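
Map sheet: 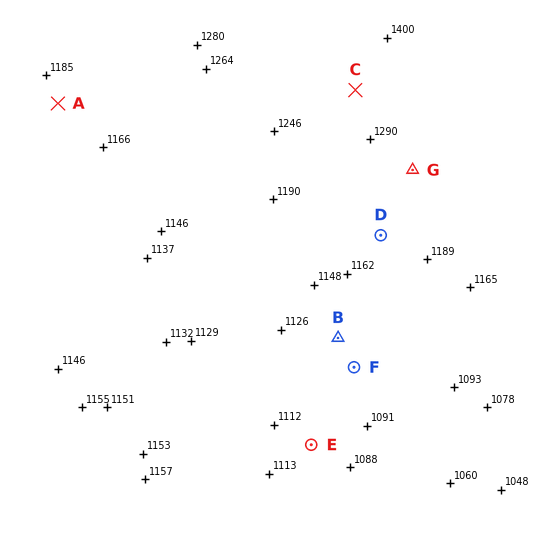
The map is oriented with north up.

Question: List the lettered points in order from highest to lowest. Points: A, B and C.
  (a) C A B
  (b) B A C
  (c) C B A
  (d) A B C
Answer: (a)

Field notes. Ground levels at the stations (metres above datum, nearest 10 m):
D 1200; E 1100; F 1110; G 1270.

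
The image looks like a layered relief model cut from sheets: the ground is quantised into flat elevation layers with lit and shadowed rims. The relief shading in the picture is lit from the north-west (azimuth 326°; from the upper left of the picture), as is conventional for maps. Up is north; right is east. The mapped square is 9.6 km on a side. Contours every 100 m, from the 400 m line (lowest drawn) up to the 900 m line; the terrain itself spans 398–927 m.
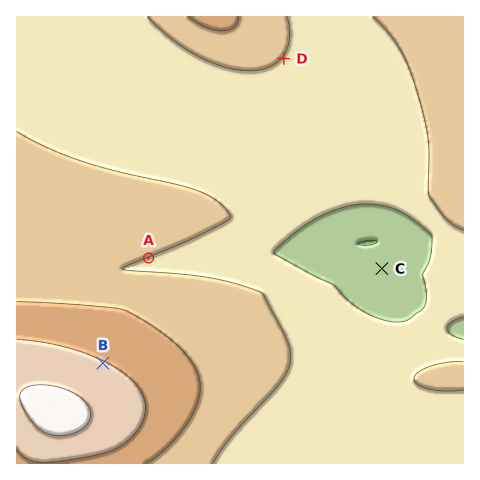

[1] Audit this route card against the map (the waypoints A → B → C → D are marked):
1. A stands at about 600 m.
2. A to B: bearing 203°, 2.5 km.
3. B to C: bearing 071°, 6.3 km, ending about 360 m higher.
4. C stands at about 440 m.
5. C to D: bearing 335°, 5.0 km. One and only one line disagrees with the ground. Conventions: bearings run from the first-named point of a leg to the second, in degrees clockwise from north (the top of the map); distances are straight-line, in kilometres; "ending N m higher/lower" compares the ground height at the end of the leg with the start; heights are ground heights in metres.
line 3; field sense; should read lower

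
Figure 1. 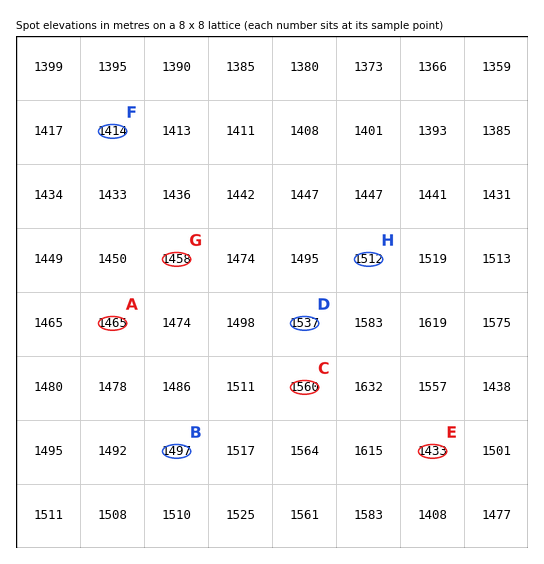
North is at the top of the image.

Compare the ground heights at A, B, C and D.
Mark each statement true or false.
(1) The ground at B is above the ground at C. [false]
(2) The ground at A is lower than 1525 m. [true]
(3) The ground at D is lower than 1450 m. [false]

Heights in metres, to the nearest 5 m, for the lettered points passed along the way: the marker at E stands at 1435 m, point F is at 1415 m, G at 1460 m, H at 1510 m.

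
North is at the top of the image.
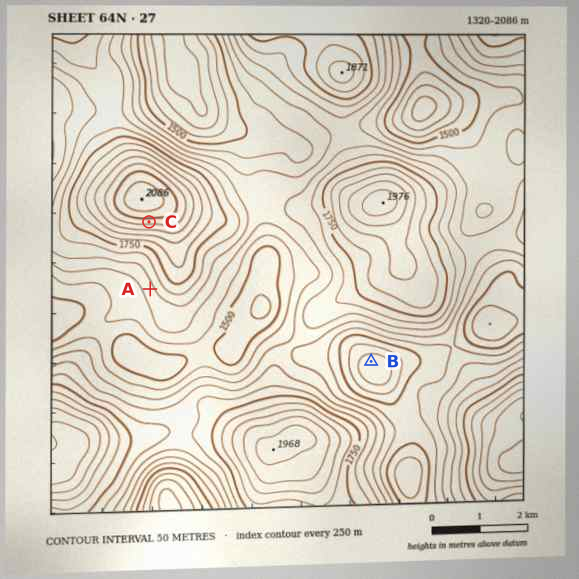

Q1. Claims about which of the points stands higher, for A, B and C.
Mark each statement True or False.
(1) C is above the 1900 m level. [True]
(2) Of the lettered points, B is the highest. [False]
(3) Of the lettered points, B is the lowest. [True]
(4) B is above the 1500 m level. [False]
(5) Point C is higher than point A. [True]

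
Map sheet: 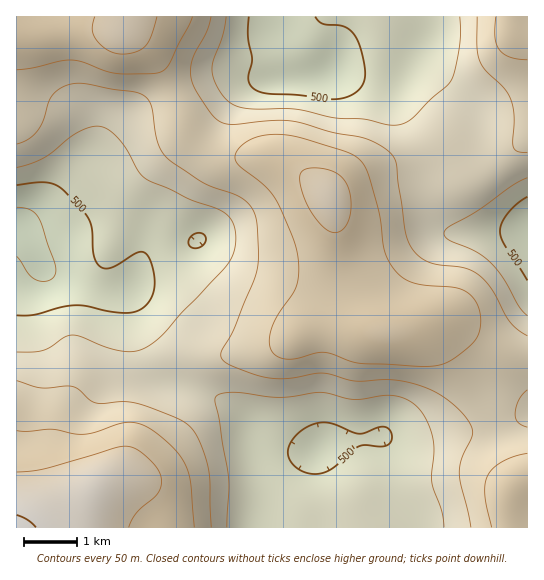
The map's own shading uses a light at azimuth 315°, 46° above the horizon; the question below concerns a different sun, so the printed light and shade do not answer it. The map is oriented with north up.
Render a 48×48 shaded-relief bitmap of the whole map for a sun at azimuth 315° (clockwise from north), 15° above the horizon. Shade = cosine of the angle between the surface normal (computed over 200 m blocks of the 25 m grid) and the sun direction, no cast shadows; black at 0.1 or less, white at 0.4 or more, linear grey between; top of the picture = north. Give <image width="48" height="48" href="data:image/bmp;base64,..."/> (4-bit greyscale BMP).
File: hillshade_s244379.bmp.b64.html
<image width="48" height="48" href="data:image/bmp;base64,Qk32BAAAAAAAAHYAAAAoAAAAMAAAADAAAAABAAQAAAAAAIAEAAATCwAAEwsAABAAAAAAAAAAAAAAABEREQAiIiIAMzMzAERERABVVVUAZmZmAHd3dwCIiIgAmZmZAKqqqgC7u7sAzMzMAN3d3QDu7u4A////AIiIiHZlZndlQyNGeJmYiZiIiIiZq7u5h5mIiHdmZndlQzNGeJmYmZiIiIiZq7u5d6mZmYdmZmZlQzNGeJmZmZmIiImZq7u5dqqqqZh2ZmZlQzNGeJmZqqmYiZmaq7y6h7u7uqmHd3ZlRDRWeImaq6qZmZqqu7zLqbu7u7uYiHdmVERWiIiJq7qpmqq7u7zMu7u7vMy6mIh3ZURWiId4mqqpmqu7y7zNzLu7vN3bqYiHZVRWeHdniZmZmaqru7u8zKqqq83dupmIdlRWd3ZmeIiIiaqqqqmqu5mqqr3dy6mZh1VWd3ZVZ3dmeJmZqZiImYmqmavdy6qph2VWZmZVVmVVZ4mZmIiHd5mqmJq8y6qqmHZVVVVEVVQzRXeIiHd3dpmqmYiaqqmZmHZVREMzRVQyNFZnd3d3ZqqqqYiJmYiIh2VVRDIiNEQiIzRWZmZ2ZqqrqZiIiIiHd2ZmVUMiNFQyIjRFVmZmZru7upmZmZiIiIh3d1QzNVVDM0RFVWZnZ7u7upmaqqqZmqmZmYZUVmZlVFVVVWZ3eLu7uqmqu7uqqru6qqh2Z4h3ZmZlVVZ3ibu7uqqqu8y6qru7u7qYiJmZiId2ZVZnibvMy6mqq8y7qqu7u7qpmZqqqZmHdmZmeLvMy6mZq8zLqqu7u7qpmZqqqqqph2ZlZ6q8y6mImru7uru7u7qZmZmZmqq6qYdlVpmru6iHiau7u7u7u7qZmIiImZq7uphmZYiaqqh3eJqqu8zMu7qZiIiIiJq7y6h2ZoiJqqh2Z5mavMzMu6qZh3d3d4mrzKmHdoiJmql2Z4mJq83Mu6qZh2Znd3iau6mHd5iZmqqHZ4iHirzMu6qZh2VmZmeJmZh3d5mZmaqXd3h2eJvMu6qZh1VVVVZnd3ZmZoiZmZmYd3d2ZnmruqqZh2VVVVVmZVREVXiJiImIdnd2VWeJqqqZh2VVVVVmVUMiNFZ4iIiIdmd2ZVZ4mZqZmGVVVVZnZUMhEjRniIiIh2ZmZlVniJmZmHZVVmd3d2UxESNGeIiIiHZndmZneImZmYZVVmeIiHdTISI1Z4iJmId3d3d3iJmaqZdmZneIiIh2QyIkVniImZh3iJmZmZmqqqmHd3iIiImYZTMjRXeImamIiJq7u6q7u7upmZmIiImZh1QzNGd4maqYeJvN3cy7zMy6qqqZiImqmWVURFZ4mqqod5ve/+3MzNzLu7upmImqqWZlVVZ4iauod4rO//7czNzLu8y6mYmqqmZmZVZmeJqYd3is3v7dzMy6q8zLqYmaqWZmZVVVVoiIdneJvM3MzMy6mrzLqYiZmVVVVVVDNFZmZmZ3iZqqq7upiavLqZiIiFRDRFVDM0RERFZmZ3d4iaupiJq7upmHd0QzNFVUMzMzI0Vmd3d2Z5qpd4mry7qHZlVERWZmVEMyEiRWd4h2ZomZd3irzMuod3dmZ3iHZlQyERNGeIiHZniYd3eavd25d4iIiJmYd2VDIRJFZ4iYdniYd3eJvN3KiJmZmZmZh2VDIRE1Z4iYh3iId3d5rN3KiA=="/>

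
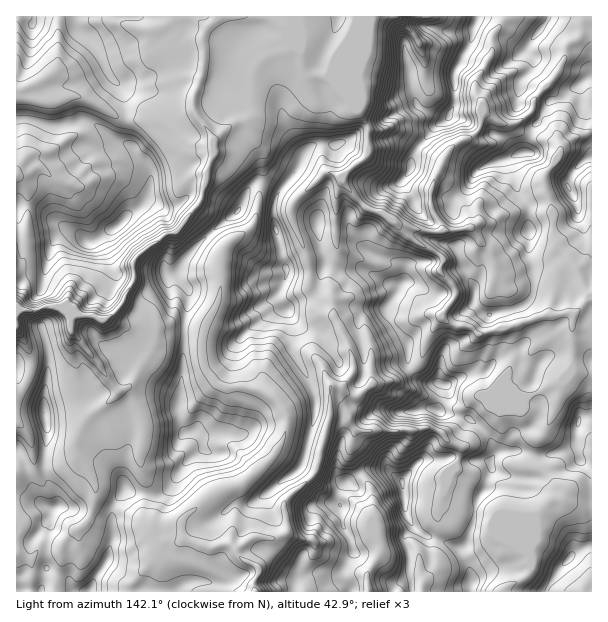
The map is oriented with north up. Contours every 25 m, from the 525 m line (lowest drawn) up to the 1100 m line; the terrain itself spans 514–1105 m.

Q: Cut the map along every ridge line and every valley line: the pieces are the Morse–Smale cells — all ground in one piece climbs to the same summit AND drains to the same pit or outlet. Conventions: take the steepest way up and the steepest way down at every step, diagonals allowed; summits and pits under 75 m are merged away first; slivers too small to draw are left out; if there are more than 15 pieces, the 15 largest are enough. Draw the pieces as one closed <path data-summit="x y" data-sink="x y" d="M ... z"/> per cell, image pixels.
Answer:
<path data-summit="540 30" data-sink="17 309" d="M591 16l-372 0-14 14-3 8 2 30-11 30 1 13 17 24 3 12 0 8-8 16-4 27-26 34-14 4-28 24 0 19-14 29-11 9 8 7 27 10 6 0 5-3 29-1 4-24 0-16-10-14 0-6 14-19 48-42 7-18 8-9 7 0 2-9-5-18-12-29-7-4 4-5 0-4 9-17 3-30 11-11 23-9 2-4-4-6 13 15 0 12 5 11 5 4 19-2 19 20 19 32-1 28-25 20-16-4-34 34 0 13 14 32 4 16 0 20 8 8 13 2-1-22 7-15-1-57 2-14 6-7 22 26 18 6 9 6 17 18 32 19 2 4-5 9 17 20 0 7-14 18 5 7 11 4 10 0 9 8 6 0 17-6 18-3 28-11 27 0 19-18z"/><path data-summit="402 482" data-sink="17 309" d="M443 318l-10 11-7 15-6 19-21 16-27 5-16 13-20-11-4 0-2 6 8 2 6 8 10 3-8 5 3 10 6 9-5 18 0 12 22 32 0 30 8 27 0 4-6 9 10 6 4 12 5 4 6 0 11-5 9 0 3 4 0 10 81 0 3-4 16-8 8-8 2-12-3-12 3-6 2-24 17-18 9 0 4-3 1-6-7-4-16-17-10-5 3-21 3-6-6-4-9-18 0-17-5-3-34-1-3-29 7-19-6-11-14-10-15-1z"/><path data-summit="116 227" data-sink="17 309" d="M77 96l-23 6-38-6 0 213 17 3 11-5 19 0 6 5 14 4 10 0 9 4 9-4 11-13 12-24 0-19 28-24 14-4 23-28 7-24 0-9 8-16 0-8-2-2-20 0-9-5-12-12-15-8-37-2-24-15z"/><path data-summit="90 591" data-sink="17 309" d="M71 328l-46 13 7 18 0 6-7 21-9 9 1 197 72 0 5-13 15-24 3-13 0-33 3-6 10-15 9 5 12-1 0-10-6-17 4-42-10-24-8-11-6 3-4-1-16-25-28-33z"/><path data-summit="540 30" data-sink="255 591" d="M329 394l-17 2-25 12-3 2 4 9-2 13-10 21-34 31-17 4-15 8-21 16-8 10 0 11 3 6-4 2-16 1-2 3 0 7-32 33-2 6 166 1 1-7 5-8 20-5 21 0 13-20-4-13-7-12-1-18-4-5 0-10 8-12-5-2-4-6 0-16 7-23-2-10 0-11 2-6-5-5-9 1z"/><path data-summit="569 558" data-sink="17 309" d="M591 296l-18 18-27 0-28 11-18 3-19 7 7 12-7 19 3 29 34 1 5 3 0 17 9 18 6 4-3 6-3 21 10 5 16 17 7 4-1 6-4 3-9 0-17 18-2 24-3 6 3 12-2 12-8 8-16 8-2 4 88-1z"/><path data-summit="285 267" data-sink="17 309" d="M293 42l-3 4-27 12-7 8-3 30-9 17 0 4-4 5 7 4 12 29 5 18-2 9 16 9-4 13 0 21 12 42 0 9-8 15 0 6 11 15 5 12-2 24 23 46 14-2 2-2 0-4-7-15 1-6 11-9 14-5-16-33-2-18-3-4-11-1-8-8 0-20-4-16-14-32 0-13 34-34 16 4 25-20 1-28-19-32-19-20-19 2-5-4-5-11 0-12z"/><path data-summit="32 24" data-sink="17 309" d="M197 16l-20 0-10 9-12 5-24-4-3-10-111 0-1 79 28 7 10 0 18-6 11 1 36 21 37 2 9 4 18 16 9 5 20 0 0-7-14-21-5-10 0-9 11-30-2-30 4-9z"/><path data-summit="569 558" data-sink="17 309" d="M344 182l-6 7-2 14 1 57-7 15 0 13 4 30 14 26 6 18 0 9-12 18 14 8 16-13 27-5 21-16 6-19 7-15 23-32 0-7-17-20 5-9-4-7-30-16-17-18-9-6-18-6z"/><path data-summit="285 267" data-sink="255 591" d="M263 182l-4 10-5 30-8 10-18 10-6 10-2 44-16 34-2 29 4 13 12 13 7 3 20-2 19 5 6 3 14 16 7-6 17-7 22-4-15 1-2-2-3-11-18-33 2-24-5-12-11-15 0-6 8-15 0-9-12-42 0-21 4-13-3-4z"/><path data-summit="194 431" data-sink="255 591" d="M195 331l-11 1-2 43-4 38 6 18 4 2 7-3 7 7 2 12-18 13-12 21-9 9-7 2-12 0-2 22 17 28 22-4-2-18 8-10 21-16 15-8 17-4 16-14 18-17 8-16 4-14-4-12-14-17-16-6-29 0-7-3-14-19 0-31z"/><path data-summit="194 431" data-sink="17 309" d="M72 312l-2 0 2 20 28 33 16 25 4 1 6-3 6 5 8 20 4 10-4 42 6 17 0 10 3 2 9 0 7-2 9-9 12-21 18-13-2-12-7-7-9 3-5-8-3-12 4-38 2-43-29-1-5 3-6 0-27-10-7-6-8 2-9-4-10 0z"/><path data-summit="540 30" data-sink="17 309" d="M345 409l-3 5 2 21-7 23 0 16 4 6 5 2-6 7-2 15 4 5 1 18 7 12 4 13-13 20-21 0-20 5-5 8 1 7 72 0-1-19 13-21-8-31 0-30-22-32 0-12 5-18-6-9z"/><path data-summit="540 30" data-sink="255 591" d="M261 182l-6 0-8 9-7 18-36 29-22 23-4 9 0 6 10 14-3 41 19 2 1-7 15-30 2-44 6-10 18-10 8-10z"/><path data-summit="90 591" data-sink="255 591" d="M126 488l-14 21 0 33-3 13-15 24-4 13 38 0 2-7 32-33 0-7-8-9-2-6-8-14 2-22-12-1z"/>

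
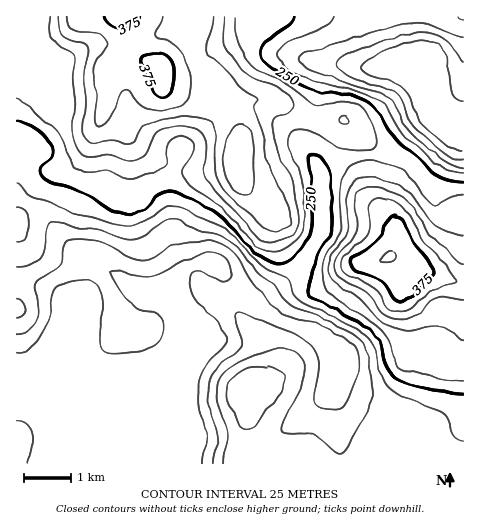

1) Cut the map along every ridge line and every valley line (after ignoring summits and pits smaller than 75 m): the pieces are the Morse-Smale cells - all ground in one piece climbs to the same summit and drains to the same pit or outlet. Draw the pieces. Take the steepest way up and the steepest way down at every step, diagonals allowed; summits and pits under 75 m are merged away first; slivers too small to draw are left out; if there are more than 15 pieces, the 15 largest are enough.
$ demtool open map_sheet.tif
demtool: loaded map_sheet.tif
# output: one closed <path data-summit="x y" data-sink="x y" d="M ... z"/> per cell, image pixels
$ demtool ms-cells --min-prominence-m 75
<path data-summit="388 257" data-sink="17 393" d="M369 155l-21 2-19 7-9 7 0 63-20 37-41 32-4 0-14-11-19-19-20-10-8 0-7 4-17 19-1 9-24-1-76-48-35-40-17-10-1 267 447 1 1-180-37-12-21 0-17-16 6-11 0-18-3-7-21-24z"/><path data-summit="159 69" data-sink="17 393" d="M130 58l-8 1-12 8-3 10-2 31-3 5-5 2-37-6-7-3-13-14-14-6-10-1 0 110 18 11 35 40 76 48 24 1 1-9 17-19 7-4 8 0 20 10 19 19 14 11 7-1 38-31 20-37 0-63 9-7 19-7 21-2 1-8-4-8-10-11-12-8-25 0-17-6-26-15-20-1-8 3-6 5-2 9-1 26 0-10-5-13-13-27-5-6-8-4-41-1-5-3-2-8-5-4z"/><path data-summit="159 69" data-sink="463 125" d="M255 16l-238 0-1 68 24 8 13 14 7 3 37 6 5-2 3-5 2-31 3-10 12-8 16 0 17 6 5 4 2 8 5 3 41 1 8 4 5 6 13 27 5 13 0 10 1-26 2-9 6-5 8-3 15 0 31 16 17 6 28 1 17 15 6 11 0 8 11 0 8-5 16-16 29-23-14-27-9-8-12-8-4-2-37 1-25-5-26-2-20-6-11-6-13-13-7-10z"/><path data-summit="388 257" data-sink="463 125" d="M463 16l-208 1 1 8 7 10 13 13 11 6 20 6 26 2 25 5 37-1 16 10 9 8 15 28-4 1-18 14-28 25-15 3 0 37 3 9 19 19 3 7 0 18-6 11 17 16 21 0 34 11 3 0z"/>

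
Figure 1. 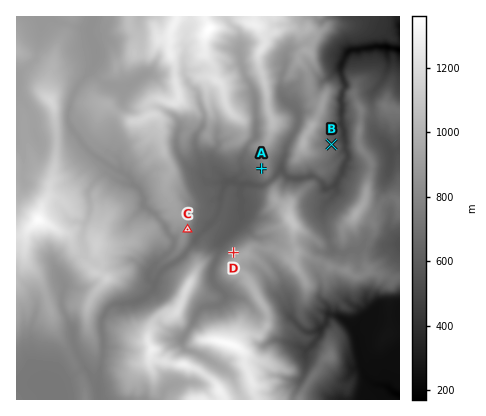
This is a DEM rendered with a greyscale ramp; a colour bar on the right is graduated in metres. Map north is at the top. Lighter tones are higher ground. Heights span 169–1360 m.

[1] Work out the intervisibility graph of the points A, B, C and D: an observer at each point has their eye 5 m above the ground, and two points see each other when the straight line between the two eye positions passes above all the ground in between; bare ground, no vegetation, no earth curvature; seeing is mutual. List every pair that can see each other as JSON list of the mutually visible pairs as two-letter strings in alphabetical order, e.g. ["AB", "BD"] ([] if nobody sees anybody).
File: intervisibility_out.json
["AC", "AD", "CD"]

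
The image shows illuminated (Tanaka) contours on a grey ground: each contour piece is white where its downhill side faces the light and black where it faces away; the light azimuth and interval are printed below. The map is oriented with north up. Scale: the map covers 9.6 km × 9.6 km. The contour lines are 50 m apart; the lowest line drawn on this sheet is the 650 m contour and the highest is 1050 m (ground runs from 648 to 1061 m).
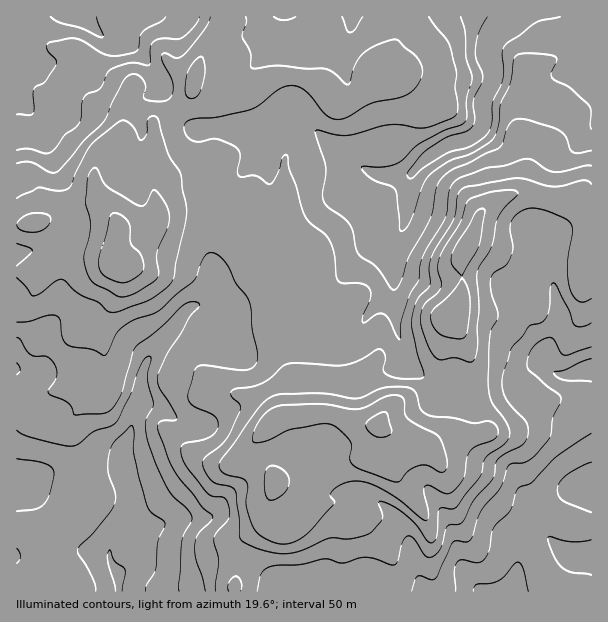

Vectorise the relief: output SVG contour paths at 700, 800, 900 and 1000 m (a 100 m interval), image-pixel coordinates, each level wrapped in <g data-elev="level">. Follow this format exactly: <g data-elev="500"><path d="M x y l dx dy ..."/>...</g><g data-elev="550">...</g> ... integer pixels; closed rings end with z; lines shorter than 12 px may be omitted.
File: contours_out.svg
<g data-elev="700"><path d="M96 591l-3-11-15-26 0-5 17-18 19-25 1-12-7-24 1-17 5-11 17-16 1 0 2 5 0 24 13 49 4 8 13 9 1 3-7 18-3 28-9 15 0 6"/><path d="M473 591l1-4 3-3 15-1 9-4 12-14 5-3 3 2 2 5 5 22"/><path d="M591 575l-19-3-9-4-9-11-6-18 0-2 3 0 12 3 10 2 18-2"/><path d="M17 548l4 9-4 6"/><path d="M591 512l-28-11-5-6-1-6 3-7 6-6 14-9 11-5"/><path d="M17 459l29 5 6 4 2 6-4 20-6 10-9 5-18 2"/><path d="M97 17l6 18-1 2-21-9-22-6-8-5"/><path d="M560 17l-24 6-28 19-4 5-2 7 2 15-1 9-10 23-1 22-6 12-16 12-26 8-21 13-10 10-3 1-3-3 1-5 16-19 23-15 20-6 6-6 2-6-2-18 9-18 1-6-7-20 0-12 3-13 8-15"/></g><g data-elev="800"><path d="M412 591l5-15 3 0 12 4 4-2 17-36 3-1 11 1 4-3 9-27 20-24 9-23 4-2 11 0 6-3 7-7 13-16 3-18 7-17 1-4-3-5-12-8-18-16-1-9 5-12 8-7 9-4 5 2 7 14 3 2 27-8"/><path d="M17 337l3 2 10 15 5 2 12 1 8 8 2 10-2 6-7 9 2 5 18 8 7 12 29-2 9-5 7-12 13-43 3-6 25-20 23-22 8-3 7 1 0 3-9 11-9 16-13 19-10 22-1 6 2 7 13 21 5 11-3 2-13 0-2 2-1 5 11 31 6 14 26 33 12 10-2 5-13 13-3 11 1 13 7 20 2 13"/><path d="M591 151l-12 2-6-1-3-3-4-12-8-7-31-10-8-1-6 1-6 8-4 15-3 4-48 23-12 10-4 9-3 21-3 9-21 38-10 28-4 5-3-1-15-21-19-14-2-6-4-18-4-7-20-16-4-5-2-8 4-18 0-9-11-35 3-2 17 5 10 1 44-11 12 0 15 3 9 0 25-9 5-3 3-8-3-21 1-15-5-24-5-9-17-22"/><path d="M200 17l-6 10-12 11-5 1-16 0-8 3-3 6 0 14-1 3-20-2-13 4-7 4-8 17-5 3-9 3-3 4-2 7-1 14-3 6-13 10-13 17-7 1-16-4-12 1"/><path d="M296 17l-12 3-10-3"/><path d="M363 17l-9 13-4 2-3-2-5-13"/></g><g data-elev="900"><path d="M240 591l1-9-2-4-3-2-3 1-4 5-1 5 1 4"/><path d="M17 278l16 18 8-3 15-12 7-1 14 13 21 9 9 9 3 1 9-1 25-9 20-12 9-11 14-67-6-38-13-20-10-35-5-3-5 3-1 15-6 6-2-2-6-12-5-4-5-2-6 3-21 17-9 10-11 23-5 12-3 4-11 2-19-3-21 10"/><path d="M17 243l13 5 2 3-15 15"/><path d="M591 184l-3-3-4-1-21 6-11 1-27-8-9-1-49 9-7 4-3 6-3 22-19 30-4 11-2 9 1 16-12 14-6 16 0 15 5 24 7 20-2 4-23 1-13-5-3-5 2-10 0-5-4-4-3-1-19 12-15 4-47-2-10 1-24 19-11 4-15 1-5 2-1 3 0 3 9 9-1 8-12 25-8 9-13 10-3 7 3 9 6 8 6 3 13 3 4 4 4 28 0 17 2 4 20 10 14 3 10 1 17-4 27-12 19 1 15-3 9-5 10-12 0-6-4-10 2-2 9 3 13 8 14 12 12 17 3 2 3-1 3-8 3-25 3-1 10 1 5-3 22-30 6-18 18-14 5-7-1-11-15-22-4-14 1-54 1-6 6-10 1-5-6-21-2-12 2-7 14-10 5-8 2-9-3-23 3-7 6-6 9-4 11 1 21 7 10 6 2 9-5 33 3 24 3 8 6 6 5 0 7-3"/><path d="M188 98l4 1 5-2 5-10 3-18-1-9-3-3-7 5-7 12-2 16 1 5z"/></g><g data-elev="1000"><path d="M269 500l6 0 7-5 5-6 2-6 0-6-3-4-5-5-6-2-6 1-4 7 0 18z"/><path d="M394 482l5 0 9-11 11-5 9 0 13 6 5-2 1-5-1-11-6-16-5-4-27-15-3-6-1-14-5-3-12 0-21 11-9 2-36-5-42 2-7 2-8 6-10 17-1 10 5 2 11-3 22-11 30-5 11 1 7 4 11 12 2 6-2 12 3 6 8 5z"/><path d="M450 338l12 1 3-2 2-5 3-21 0-14-3-12-5-7-12 16-17 15-2 6 1 8 5 8 6 5z"/><path d="M119 282l7 0 9-4 7-6 2-6-4-12-9-11-1-15-2-6-6-7-8-2-4 4-4 17-7 21 0 9 1 6 3 5z"/><path d="M461 275l1 0 17-29 6-33-2-4-3 0-4 3-24 42 0 10z"/></g>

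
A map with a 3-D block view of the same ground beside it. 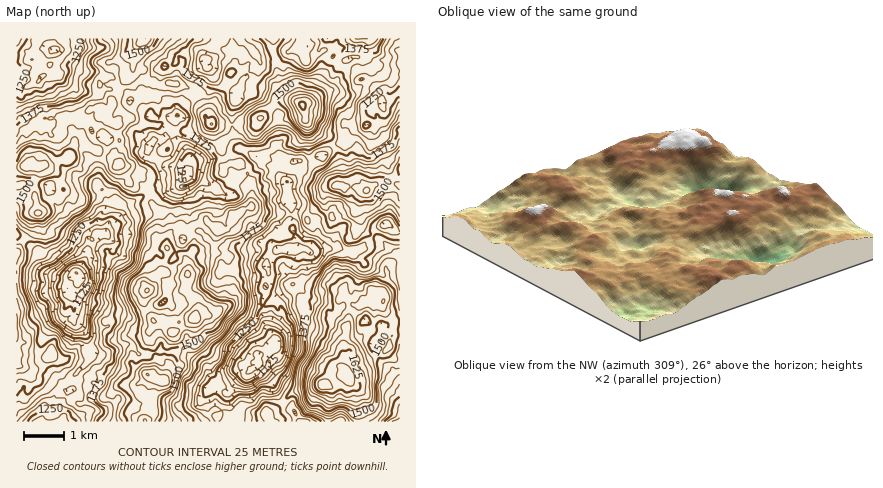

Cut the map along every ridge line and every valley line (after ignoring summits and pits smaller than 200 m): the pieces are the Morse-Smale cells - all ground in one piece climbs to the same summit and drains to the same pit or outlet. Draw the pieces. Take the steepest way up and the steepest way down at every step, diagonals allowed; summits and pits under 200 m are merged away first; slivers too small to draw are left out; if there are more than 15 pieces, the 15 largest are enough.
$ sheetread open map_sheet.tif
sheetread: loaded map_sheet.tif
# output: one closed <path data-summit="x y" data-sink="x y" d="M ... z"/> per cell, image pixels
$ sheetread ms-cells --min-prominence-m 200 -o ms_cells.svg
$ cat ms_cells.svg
<path data-summit="350 378" data-sink="258 364" d="M400 92l-10 8-17 4-2 8 3 4 0 6-6 3-8-3-14 2-4 6 3 10-11 6-10 10-6 0-12 6-16-1-10-5-6 1-8-3-8 2 6 8 6 2 17 16-2 18 6 6-2 18 3 4-8-2-6 2-4 6-2 10 5 6-11 12 2 14-5 30 3 20 9 16-9 11-6 1-2 10-6 5-8-2-18 10-13 3-2 10-3 0-3 6 0 6 4 10 8 4 1 6 110 0 3-34-5-4 6-7 13-3-2-6 0-22 4-14-2-6 4-4 0-6-1-4-7-6-2-6 3-5 12 10 6 0 14-11 8 0 5-14-1-12 14-14 0-62-18-10 18-8z"/><path data-summit="302 106" data-sink="76 274" d="M134 69l-14 17-1 6-7 10-1 6-3 3-8-3 6 14 12 4 1 16-6 12 1 6-26-14-12-1-3 3-7 12-26 6-2 0-6-6-10 7-6 1 0 254 24 0 7-18 13-13 10 0 2-3 2-12 15-16 2-10-4-4-1-10-4-8-8-6 12 6 16 0 7-4 0-4-5-7-10-6-16-3-10-14 3-10 17-26 0-14 11-6-1-9 2 8 6-1 7-16 1-10 4-5 4 3 6 0 14-7 6-8 8-2 18 1 12-10 1-4-3-4-18-5-17-11 0-8 3-4 2-2 16-2 10 5 9 13-1 14 8-9 27-3-1-16-16-24 1-10-5-14-4-4-26-7-10 3-14-3-7-9z"/><path data-summit="196 318" data-sink="76 274" d="M222 158l-28 4-6 8-5 12-9 6-18-1-8 2-6 8-14 7-6 0-4-3-4 5-1 10-8 16 4 6-2 4 0 10-21 6-15 22-3 10 6 10 6 5 16 3 8 5 5 7 0 4-7 4-16 0-11-4 9 8 3 14 4 4-2 10-16 18-1 10 7 6 6 14 0 4-11 10 70 0 9-8 1-4-3-4 2-4-8-8 6-12-1-6 8 4 7-2 11-26-3-20 23-14 2-16-13-12 3-10 0-22 6-8 8-1 8-5 8-14 8-1 8-14 17-9 1-14-6-22-6-7-8 0-8 4z"/><path data-summit="302 106" data-sink="258 364" d="M400 38l-160 0 0 8-4 6-24 7-4-1 4-2 4-18-70 0-13 12 3 8-3 10 5 3 10 12 12 3 12-3 26 7 4 4 5 14-1 10 16 24-1 8 3 8 16-10 16 9 10-3 8 3 6-1 10 5 16 1 12-6 6 0 10-10 8-4 3-4-3-8 4-6 14-2 8 3 6-3 0-6-3-4 2-8 17-4 10-8z"/><path data-summit="196 318" data-sink="258 364" d="M240 148l-16 10-1 6 1 3 8-4 8 0 6 7 6 22-1 14-17 9-8 14-8 1-8 14-8 5-8 1-6 8 0 22-3 10 13 12-2 16-23 14 3 20-11 26-3 2-11-2-6 16 8 8-2 4 3 6-8 10 70 0 1-6-8-4-4-10 0-6 3-6 3 0 2-10 13-3 18-10 8 2 6-5 2-10 6-1 9-11-9-16-3-20 5-30-1-10-15 7-12 1-11-4 9-6 26 2 3-6 10-10-5-6 2-10 4-6 12-2 1-20-6-6 2-18-17-16-6-2-6-7z"/><path data-summit="302 106" data-sink="56 50" d="M144 38l-78 0 1 6-5 5-6 1 2 8-2 14-12 3-6 7-22 8 0 77 6 0 10-7 6 6 6-2 8 1 6-4 8-1 7-12 3-3 12 1 18 10 7 2 6-16-1-16-12-4-6-14 6 3 5-3 1-6 5-6 3-10 13-16 3-10-3-10z"/><path data-summit="350 378" data-sink="76 274" d="M400 254l-14 14 1 12-5 14-8 0-14 11-6 0-12-10-3 5 2 6 7 6 1 4 0 6-4 4 2 6-4 14 0 22 2 6-13 3-6 7 5 4-3 34 72 0z"/><path data-summit="350 378" data-sink="56 50" d="M66 38l-50 0 0 52 22-8 6-7 12-3 2-10-2-12 6-1 5-5 1-2z"/><path data-summit="350 378" data-sink="76 274" d="M74 389l-4 2-8-1-7 6-8 8-5 18 32 0 11-10-6-18z"/><path data-summit="350 378" data-sink="76 274" d="M170 138l-16 2-5 6-1 6 4 5 14 8 18 5 2 3 3-17-9-13z"/><path data-summit="302 106" data-sink="76 274" d="M288 99l-6 0-6 3-14 16 18 3 20-7 3-4 0-4z"/><path data-summit="350 378" data-sink="76 274" d="M342 186l-12 1-6 5 0 10 8 14 4-6 10-4 4-4 0-6z"/><path data-summit="350 378" data-sink="258 364" d="M240 38l-22 0-6 18-4 2 18-2 10-4 4-6z"/><path data-summit="350 378" data-sink="76 274" d="M106 233l-10 1-8 6-2 18 21-6 0-10 2-4z"/><path data-summit="302 106" data-sink="258 364" d="M256 264l-18 0-9 6 11 4 12-1 12-7z"/>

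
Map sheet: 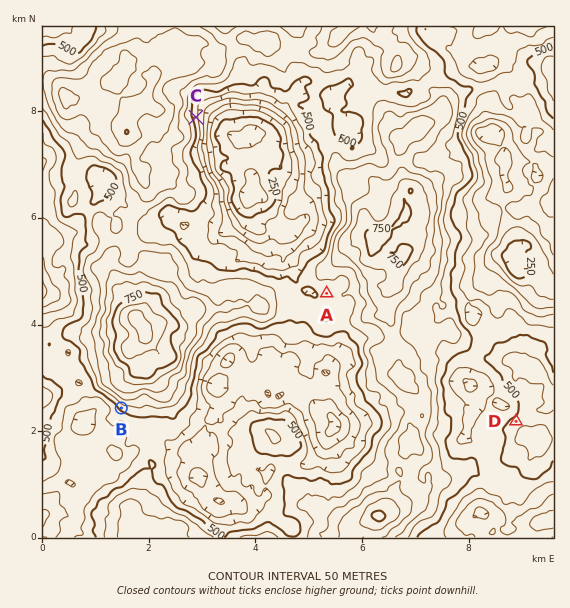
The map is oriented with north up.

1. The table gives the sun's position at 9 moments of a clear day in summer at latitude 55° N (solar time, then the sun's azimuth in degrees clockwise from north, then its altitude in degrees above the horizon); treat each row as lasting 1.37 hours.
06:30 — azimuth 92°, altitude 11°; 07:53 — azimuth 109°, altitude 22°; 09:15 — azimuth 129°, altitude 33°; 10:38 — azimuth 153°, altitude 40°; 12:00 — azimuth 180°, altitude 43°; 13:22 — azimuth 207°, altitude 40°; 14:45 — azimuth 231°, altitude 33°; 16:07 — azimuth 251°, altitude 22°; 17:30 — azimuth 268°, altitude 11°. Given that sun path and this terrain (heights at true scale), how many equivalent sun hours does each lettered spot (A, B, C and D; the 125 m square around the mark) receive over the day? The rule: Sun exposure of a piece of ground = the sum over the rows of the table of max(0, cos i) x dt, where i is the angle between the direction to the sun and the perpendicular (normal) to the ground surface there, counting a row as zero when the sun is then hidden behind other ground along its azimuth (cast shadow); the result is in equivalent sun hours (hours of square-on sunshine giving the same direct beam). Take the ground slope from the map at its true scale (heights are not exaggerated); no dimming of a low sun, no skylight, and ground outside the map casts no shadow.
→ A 5.6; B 7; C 5.2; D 4.5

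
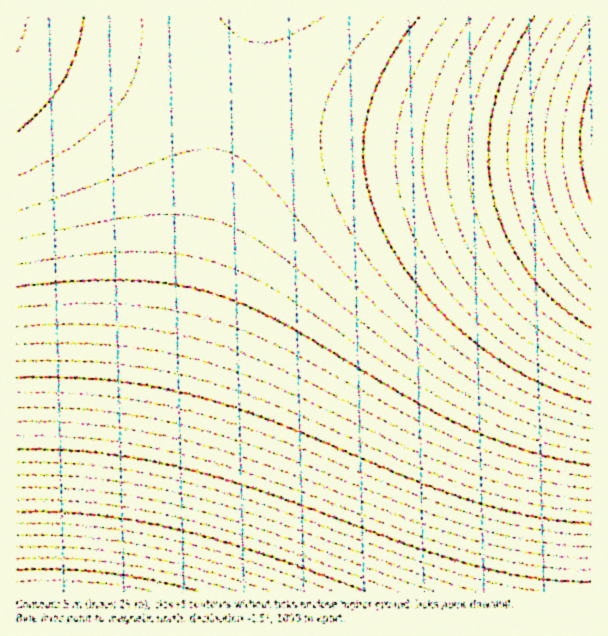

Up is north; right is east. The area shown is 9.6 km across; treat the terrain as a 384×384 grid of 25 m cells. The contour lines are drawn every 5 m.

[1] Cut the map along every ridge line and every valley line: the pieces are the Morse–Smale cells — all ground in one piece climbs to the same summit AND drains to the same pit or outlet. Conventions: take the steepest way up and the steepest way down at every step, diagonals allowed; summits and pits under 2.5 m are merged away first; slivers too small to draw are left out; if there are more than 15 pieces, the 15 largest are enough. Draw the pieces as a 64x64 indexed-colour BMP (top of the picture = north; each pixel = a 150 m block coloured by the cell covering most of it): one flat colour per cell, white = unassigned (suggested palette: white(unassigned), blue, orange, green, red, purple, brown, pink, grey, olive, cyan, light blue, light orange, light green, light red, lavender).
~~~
<image width="64" height="64" href="data:image/bmp;base64,Qk12CAAAAAAAAHYAAAAoAAAAQAAAAEAAAAABAAQAAAAAAAAIAAATCwAAEwsAABAAAAAAAAAA////ALR3HwAOf/8ALKAsACgn1gC9Z5QAS1aMAMJ34wB/f38AIr28AM++FwDox64AeLv/AIrfmACWmP8A1bDFACIiIiIiIiERERERERERERERERERERERERERERERERERIiIiIiIiIREREREREREREREREREREREREREREREREREiIiIiIiIhERERERERERERERERERERERERERERERERESIiIiIiIiERERERERERERERERERERERERERERERERERIiIiIiIiIREREREREREREREREREREREREREREREREREiIiIiIiIiERERERERERERERERERERERERERERERERESIiIiIiIiIRERERERERERERERERERERERERERERERERIiIiIiIiIhEREREREREREREREREREREREREREREREREiIiIiIiIiERERERERERERERERERERERERERERERERESIiIiIiIiIRERERERERERERERERERERERERERERERERIiIiIiIiIiEREREREREREREREREREREREREREREREREiIiIiIiIiIRERERERERERERERERERERERERERERERESIiIiIiIiIhERERERERERERERERERERERERERERERERIiIiIiIiIiEREREREREREREREREREREREREREREREREiIiIiIiIiIRERERERERERERERERERERERERERERERESIiIiIiIiIiERERERERERERERERERERERERERERERERIiIiIiIiIiIREREREREREREREREREREREREREREREREiIiIiIiIiIhERERERERERERERERERERERERERERERESIiIiIiIiIiERERERERERERERERERERERERERERERERIiIiIiIiIiIREREREREREREREREREREREREREREREREiIiIiIiIiIiERERERERERERERERERERERERERERERESIiIiIiIiIiIRERERERERERERERERERERERERERERERIiIiIiIiIiIhEREREREREREREREREREREREREREREREiIiIiIiIiIiERERERERERERERERERERERERERERERESIiIiIiIiIiIRERERERERERERERERERERERERERERERIiIiIiIiIiIiEREREREREREREREREREREREREREREREiIiIiIiIiIiIRERERERERERERERERERERERERERERESIiIiIiIiIiIhERERERERERERERERERERERERERERERIiIiIiIiIiIiEREREREREREREREREREREREREREREREiIiIiIiIiIiIRERERERERERERERERERERERERERERESIiIiIiIiIiIiERERERERERERERERERERERERERERERIiIiIiIiIiIiIREREREREREREREREREREREREREREREiIiIiIiIiIiIhERERERERERERERERERERERERERERESIiIiIiIiIiIiERERERERERERERERERERERERERERERIiIiIiIiIiIiIhEREREREREREREREREREREREREREREiIiIiIiIiIiIiERERERERERERERERERERERERERERESIiIiIiIiIiIiIRERERERERERERERERERERERERERERIiIiIiIiIiIiIhEREREREREREREREREREREREREREREiIiIiIiIiIiIiERERERERERERERERERERERERERERESIiIiIiIiIiIiIhERERERERERERERERERERERERERERIiIiIiIiIiIiIiEREREREREREREREREREREREREREREiIiIiIiIiIiIiIRERERERERERERERERERERERERERESIiIiIiIiIiIiIhERERERERERERERERERERERERERERIiIiIiIiIiIiIiIREREREREREREREREREREREREREREiIiIiIiIiIiIiIhERERERERERERERERERERERERERESIiIiIiIiIiIiIiERERERERERERERERERERERERERERIiIiIiIiIiIiIiIREREREREREREREREREREREREREREiIiIiIiIiIiIiIiERERERERERERERERERERERERERESIiIiIiIiIiIiIiIRERERERERERERERERERERERERERIiIiIiIiIiIiIiIhEREREREREREREREREREREREREREiIiIiIiIiIiIiIiERERERERERERERERERERERERERESIiIiIiIiIiIiIiIRERERERERERERERERERERERERERIiIiIiIiIiIiIiIiEREREREREREREREREREREREREREiIiIiIiIiIiIiIiIRERERERERERERERERERERERERESIiIiIiIiIiIiIiIhERERERERERERERERERERERERERIiIiIiIiIiIiIiIiEREREREREREREREREREREREREREiIiIiIiIiIiIiIiIhERERERERERERERERERERERERESIiIiIiIiIiIiIiIiERERERERERERERERERERERERERIiIiIiIiIiIiIiIiIREREREREREREREREREREREREREiIiIiIiIiIiIiIiIiERERERERERERERERERERERERESIiIiIiIiIiIiIiIiIRERERERERERERERERERERERERIiIiIiIiIiIiIiIiIhEREREREREREREREREREREREREiIiIiIiIiIiIiIiIiERERERERERERERERERERERERESIiIiIiIiIiIiIiIiIhERERERERERERERERERERERER"/>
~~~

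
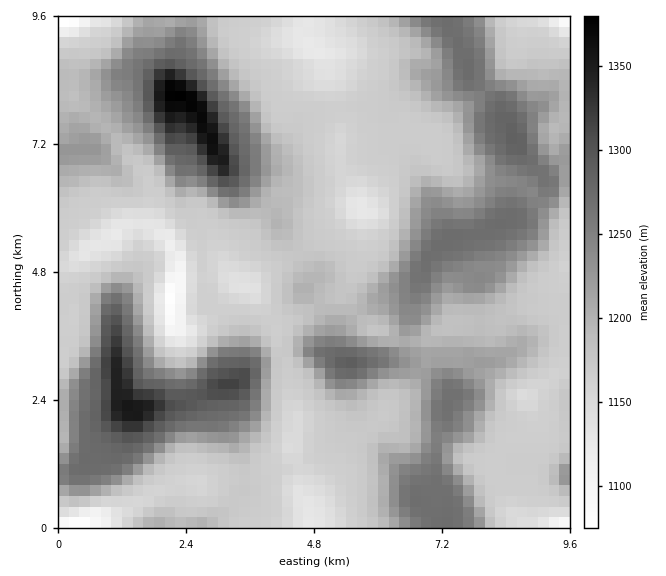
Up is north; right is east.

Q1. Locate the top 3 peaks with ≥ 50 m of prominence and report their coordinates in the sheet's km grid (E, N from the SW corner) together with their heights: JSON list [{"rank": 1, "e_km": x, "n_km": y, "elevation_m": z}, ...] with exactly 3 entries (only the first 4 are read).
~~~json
[{"rank": 1, "e_km": 2.21, "n_km": 8.16, "elevation_m": 1381}, {"rank": 2, "e_km": 1.34, "n_km": 2.21, "elevation_m": 1358}, {"rank": 3, "e_km": 5.46, "n_km": 3.09, "elevation_m": 1291}]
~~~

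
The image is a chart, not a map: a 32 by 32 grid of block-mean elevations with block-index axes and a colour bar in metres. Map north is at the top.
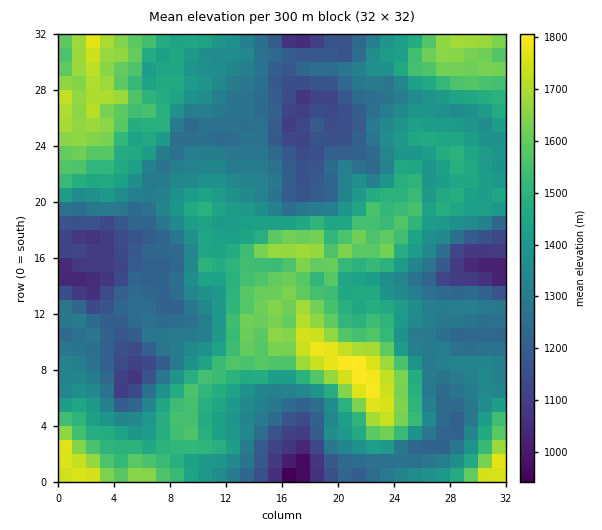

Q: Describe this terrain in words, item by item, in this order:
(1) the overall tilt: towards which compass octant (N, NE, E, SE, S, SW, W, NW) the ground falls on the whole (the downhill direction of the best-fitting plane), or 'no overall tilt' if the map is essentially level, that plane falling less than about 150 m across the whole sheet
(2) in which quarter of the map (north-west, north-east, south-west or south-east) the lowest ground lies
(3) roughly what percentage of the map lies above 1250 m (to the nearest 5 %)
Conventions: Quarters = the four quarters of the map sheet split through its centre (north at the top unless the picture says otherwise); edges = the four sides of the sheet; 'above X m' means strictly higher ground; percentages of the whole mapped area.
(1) On the whole the map has no overall tilt.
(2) The lowest ground is in the south-east quarter.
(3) Roughly 75 % of the ground is higher than 1250 m.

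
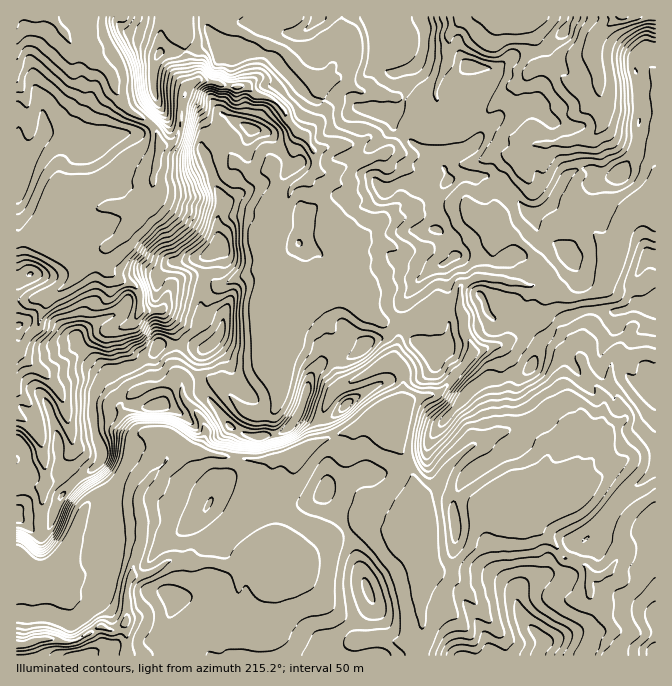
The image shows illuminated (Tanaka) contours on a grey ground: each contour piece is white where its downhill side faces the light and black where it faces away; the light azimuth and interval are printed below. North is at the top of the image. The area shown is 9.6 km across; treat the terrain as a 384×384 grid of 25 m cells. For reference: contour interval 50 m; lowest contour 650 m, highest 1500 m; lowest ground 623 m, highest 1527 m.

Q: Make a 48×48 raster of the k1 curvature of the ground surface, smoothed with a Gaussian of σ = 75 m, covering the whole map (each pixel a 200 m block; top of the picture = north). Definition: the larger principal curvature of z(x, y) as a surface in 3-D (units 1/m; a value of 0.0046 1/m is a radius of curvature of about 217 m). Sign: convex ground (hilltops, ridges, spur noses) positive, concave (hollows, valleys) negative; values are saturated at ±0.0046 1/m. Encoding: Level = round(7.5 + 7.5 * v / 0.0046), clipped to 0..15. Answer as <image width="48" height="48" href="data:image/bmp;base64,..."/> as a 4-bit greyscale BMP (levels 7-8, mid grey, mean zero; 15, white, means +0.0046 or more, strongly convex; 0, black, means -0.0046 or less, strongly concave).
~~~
<image width="48" height="48" href="data:image/bmp;base64,Qk32BAAAAAAAAHYAAAAoAAAAMAAAADAAAAABAAQAAAAAAIAEAAATCwAAEwsAABAAAAAAAAAAAAAAABEREQAiIiIAMzMzAERERABVVVUAZmZmAHd3dwCIiIgAmZmZAKqqqgC7u7sAzMzMAN3d3QDu7u4A////AJm6rLqJmYiIiIiIiIiamIm7qpibl3eIm5d5qJmamIiIiHd4iZeIl3ioiniru5iHeszN2nppmoiHeIiIiJmamHiHqIrJiZmIipqYjLqJipiJiHeId4mriIh5l4yXd3h4moeHeLmKqqmJiHd3d4m5iIiJiJuHiHiYiYeHeKqKqYmZiHd3eIq5iHd4iZqoiYiIiYiIiKt6iIiIeId3d4uoiHd4mZmaqoh4iWyoiJqJt4iIiId3d4uXeIipiYiJmJqHiW7IiJmYqoiIeHd3d5qHd4i6iYd4m7mHid3piJmHmKmIh3d4d5h3d3e6iHd3mauYmLjqd5mHmIqYiYiIiZd3d3fJeHd4h3rIiai/Z5mImHioiJmamYd4d3i5eHeIh3e7iJiPx4mIiIiZiIiIqYiIh3ibd3d4iHeLuJqJ7qiIeIiZmIiImpmZmKqLuHeIh3d4q6mKjfqJh4iIiId3iniYmdqIrJiIiHiHesmsePmIiIeYiZiHiYiHeeuIeLuYiIiIecerjNlnd4us7//IeIeHeL+XeImYiId5mZfJjbt3d92P14j8vJh3eJ7nh3iIh3d4mZjofonf/9jNeIafi/p3d6n9h3mHd3iYmYy3jaeJq4vYipd/l7/IdpaPuImHd4mIqauIitl3iHqXqYh+13i+yrqa/LupeKiKmJl4ir7ql2qYt3eK66mIh6yIm5rampqZiHmZm6m+2Zy6l3eIqr2naLu5aoi7iHqHiKq6ymeJ/rrbmHd3mIrsq7mpiYibh3iYiMiLynd32ZmOmHeIiJqZmYi4qpmZqHeZibqpmbyXppqOl3d4iKd4mIenm5iIrLq6iad4morYx4ucx3d4iIiIqoeYuomYiJmaqriIipe46IuYyYd4h4h3e5eYyph3iJhomN7KeYea2HqZl4h4eIiHicqYiIiHeZh4uJqYiHiqvtyquHiIiYiImIvLqqmIiph3qZiHiHd4qavcmIiqmHeIiIiqiIiIqoh3m5d4eIh4mHi9l3iaeId4qqqoiHeKmIiImKiIiIiHh3etqIeLh4iHiZqHd3ipeIiIh7iHeIiIdneel3iKmImYiIqHeHrLl4iHd7h3iIiIdneuuoiJmZibmIqGh4x4x4iIh7h3iIiIeIjaiZmYeIi7upm5qbh3uoq7mKl4iIiIeJrniHeqiImoiIiZmYeIm6q8mIqImZeJiay4iniqipmXeJmal4eImJiKyImZmaqad324i4yomXiZe5iJyYd3iId42IiZmJvLjYvIruuHipl4uHd3moh4qqh42JmYiJh4z4q92aiKiKq8qHiIiJmaqIh32ZmYiIea+ojciZiKqZupmIeIiImpmYd42IuYiYeK92nZZ6mriIl4iIiIiYeJh3d42JuHiJd693WpqHq4eHmpqZiampd5iIh42JuHh4d6+qm9yryIiHeqibmMy9qImHiK2JqHeIeazLy7m5iIiIepd7mLdouqqHiay4mHiInIuHi4iIm7iHaph8mKd4iJ23iaqoiImJyHuYmoiJh5ypq4iMl3d3d3jaqXiQ=="/>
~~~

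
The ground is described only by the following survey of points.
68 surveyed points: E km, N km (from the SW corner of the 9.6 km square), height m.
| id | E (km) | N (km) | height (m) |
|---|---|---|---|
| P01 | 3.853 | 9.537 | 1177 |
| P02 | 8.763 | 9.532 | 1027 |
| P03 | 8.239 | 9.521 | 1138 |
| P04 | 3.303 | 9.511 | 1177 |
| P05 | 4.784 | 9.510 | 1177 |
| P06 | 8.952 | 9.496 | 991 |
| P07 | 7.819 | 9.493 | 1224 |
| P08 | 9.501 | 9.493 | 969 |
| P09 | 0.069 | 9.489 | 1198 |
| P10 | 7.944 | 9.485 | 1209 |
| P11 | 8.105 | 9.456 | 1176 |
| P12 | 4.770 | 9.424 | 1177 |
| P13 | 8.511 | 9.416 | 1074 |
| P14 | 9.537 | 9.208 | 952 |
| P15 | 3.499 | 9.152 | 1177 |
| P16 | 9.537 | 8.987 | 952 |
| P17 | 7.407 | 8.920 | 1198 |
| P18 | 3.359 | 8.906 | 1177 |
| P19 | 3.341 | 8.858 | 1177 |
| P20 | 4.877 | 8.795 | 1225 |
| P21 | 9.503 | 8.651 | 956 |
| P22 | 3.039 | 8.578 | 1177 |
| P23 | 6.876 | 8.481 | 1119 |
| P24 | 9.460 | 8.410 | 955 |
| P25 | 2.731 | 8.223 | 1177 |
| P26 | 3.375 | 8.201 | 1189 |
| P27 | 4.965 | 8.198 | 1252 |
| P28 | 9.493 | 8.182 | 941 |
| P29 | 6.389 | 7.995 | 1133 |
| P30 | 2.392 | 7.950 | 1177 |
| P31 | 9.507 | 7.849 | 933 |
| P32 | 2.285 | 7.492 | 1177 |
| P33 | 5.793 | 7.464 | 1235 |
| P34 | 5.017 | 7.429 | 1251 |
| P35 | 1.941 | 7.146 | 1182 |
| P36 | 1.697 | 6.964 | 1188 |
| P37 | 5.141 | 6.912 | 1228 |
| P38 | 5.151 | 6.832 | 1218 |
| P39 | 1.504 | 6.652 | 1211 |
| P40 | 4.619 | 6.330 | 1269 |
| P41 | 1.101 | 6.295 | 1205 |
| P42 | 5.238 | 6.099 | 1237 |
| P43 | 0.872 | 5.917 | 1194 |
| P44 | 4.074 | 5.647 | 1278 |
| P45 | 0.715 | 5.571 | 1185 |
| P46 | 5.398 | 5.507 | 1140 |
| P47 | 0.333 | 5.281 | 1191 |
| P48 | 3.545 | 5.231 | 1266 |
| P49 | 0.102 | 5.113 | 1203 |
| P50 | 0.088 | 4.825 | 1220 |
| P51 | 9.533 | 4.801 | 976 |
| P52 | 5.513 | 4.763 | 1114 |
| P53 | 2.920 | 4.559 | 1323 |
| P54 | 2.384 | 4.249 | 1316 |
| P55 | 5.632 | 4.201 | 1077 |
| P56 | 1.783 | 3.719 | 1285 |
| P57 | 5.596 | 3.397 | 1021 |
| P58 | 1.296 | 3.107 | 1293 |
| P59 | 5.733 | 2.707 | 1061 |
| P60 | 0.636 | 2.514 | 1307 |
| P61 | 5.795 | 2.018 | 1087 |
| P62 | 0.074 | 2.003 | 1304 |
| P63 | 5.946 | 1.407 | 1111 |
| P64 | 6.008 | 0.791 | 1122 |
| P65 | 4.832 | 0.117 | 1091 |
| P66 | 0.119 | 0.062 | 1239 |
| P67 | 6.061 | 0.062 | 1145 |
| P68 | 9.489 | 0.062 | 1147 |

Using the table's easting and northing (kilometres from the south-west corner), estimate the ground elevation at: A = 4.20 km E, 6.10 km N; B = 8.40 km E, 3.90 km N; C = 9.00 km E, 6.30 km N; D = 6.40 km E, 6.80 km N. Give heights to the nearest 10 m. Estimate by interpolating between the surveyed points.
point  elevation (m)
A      1250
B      980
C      970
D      1120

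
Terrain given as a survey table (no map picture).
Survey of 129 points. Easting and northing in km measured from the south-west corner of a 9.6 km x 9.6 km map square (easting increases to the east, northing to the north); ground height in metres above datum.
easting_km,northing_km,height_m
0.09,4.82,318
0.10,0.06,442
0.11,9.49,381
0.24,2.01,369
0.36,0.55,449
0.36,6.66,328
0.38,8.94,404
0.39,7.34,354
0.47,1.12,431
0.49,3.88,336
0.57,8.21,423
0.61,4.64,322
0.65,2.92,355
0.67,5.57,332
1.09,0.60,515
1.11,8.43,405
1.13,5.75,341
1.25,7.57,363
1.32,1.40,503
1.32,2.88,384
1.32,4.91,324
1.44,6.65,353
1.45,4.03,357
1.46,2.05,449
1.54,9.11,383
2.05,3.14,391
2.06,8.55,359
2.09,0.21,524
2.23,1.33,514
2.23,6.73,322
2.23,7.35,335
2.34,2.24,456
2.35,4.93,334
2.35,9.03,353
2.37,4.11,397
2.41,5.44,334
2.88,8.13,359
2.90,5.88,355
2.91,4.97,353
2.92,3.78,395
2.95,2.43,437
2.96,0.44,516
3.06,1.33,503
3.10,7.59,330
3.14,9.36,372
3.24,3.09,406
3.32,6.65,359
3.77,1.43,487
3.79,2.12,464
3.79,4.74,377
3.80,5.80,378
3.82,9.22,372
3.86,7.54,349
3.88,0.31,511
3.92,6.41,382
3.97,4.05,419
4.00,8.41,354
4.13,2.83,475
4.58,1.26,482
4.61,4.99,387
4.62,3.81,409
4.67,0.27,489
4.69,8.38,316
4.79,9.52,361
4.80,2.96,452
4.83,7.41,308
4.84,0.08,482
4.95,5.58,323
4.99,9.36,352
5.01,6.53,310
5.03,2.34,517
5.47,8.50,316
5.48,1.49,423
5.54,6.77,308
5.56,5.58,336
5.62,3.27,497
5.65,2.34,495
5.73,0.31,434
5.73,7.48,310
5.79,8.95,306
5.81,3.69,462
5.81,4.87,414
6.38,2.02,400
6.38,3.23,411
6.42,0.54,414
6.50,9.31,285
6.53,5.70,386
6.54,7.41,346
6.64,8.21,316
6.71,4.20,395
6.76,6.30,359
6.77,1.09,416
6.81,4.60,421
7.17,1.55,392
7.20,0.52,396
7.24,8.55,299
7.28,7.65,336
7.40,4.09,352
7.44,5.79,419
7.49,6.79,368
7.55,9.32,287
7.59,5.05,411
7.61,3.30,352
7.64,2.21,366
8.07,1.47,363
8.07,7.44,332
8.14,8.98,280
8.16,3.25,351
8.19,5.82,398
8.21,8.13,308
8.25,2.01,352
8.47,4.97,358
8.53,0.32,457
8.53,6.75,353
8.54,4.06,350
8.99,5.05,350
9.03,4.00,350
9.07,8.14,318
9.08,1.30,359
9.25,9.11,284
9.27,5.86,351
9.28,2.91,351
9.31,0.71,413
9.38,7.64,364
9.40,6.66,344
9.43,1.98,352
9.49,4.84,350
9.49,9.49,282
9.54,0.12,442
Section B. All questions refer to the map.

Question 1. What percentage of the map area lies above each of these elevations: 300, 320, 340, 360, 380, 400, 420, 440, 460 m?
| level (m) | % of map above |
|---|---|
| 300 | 96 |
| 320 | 88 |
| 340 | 76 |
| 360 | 54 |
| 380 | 42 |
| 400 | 33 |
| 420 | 25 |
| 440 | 18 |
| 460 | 13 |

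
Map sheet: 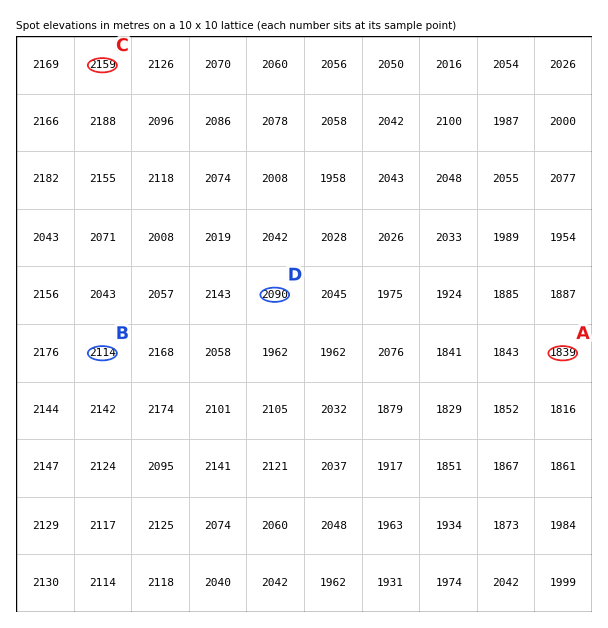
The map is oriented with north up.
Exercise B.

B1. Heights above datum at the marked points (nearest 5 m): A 1840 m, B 2115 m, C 2160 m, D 2090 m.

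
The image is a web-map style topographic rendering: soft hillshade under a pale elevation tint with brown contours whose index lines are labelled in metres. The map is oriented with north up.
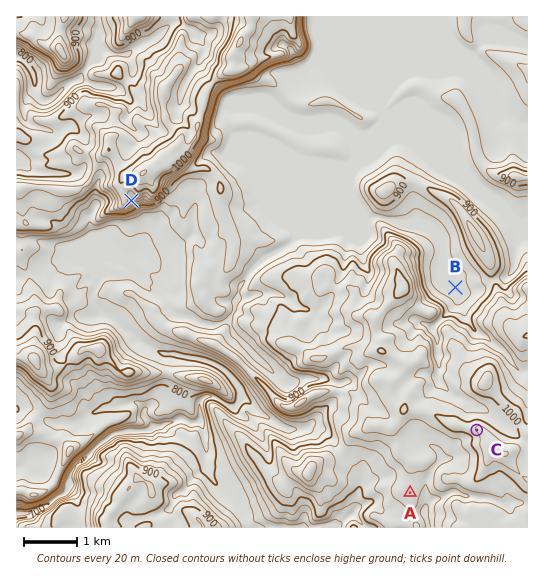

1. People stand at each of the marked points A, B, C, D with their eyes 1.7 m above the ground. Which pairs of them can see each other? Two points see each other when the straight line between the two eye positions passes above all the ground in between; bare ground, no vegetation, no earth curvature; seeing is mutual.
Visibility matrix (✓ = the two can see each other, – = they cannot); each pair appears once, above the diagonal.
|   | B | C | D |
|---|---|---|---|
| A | – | ✓ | – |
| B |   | – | – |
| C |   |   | ✓ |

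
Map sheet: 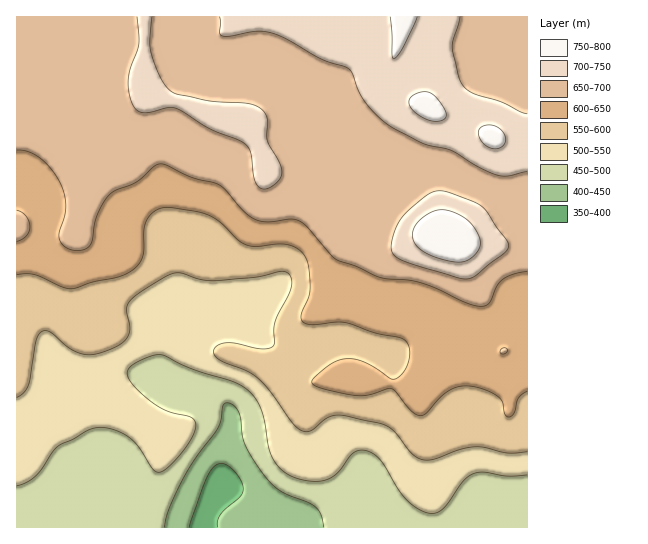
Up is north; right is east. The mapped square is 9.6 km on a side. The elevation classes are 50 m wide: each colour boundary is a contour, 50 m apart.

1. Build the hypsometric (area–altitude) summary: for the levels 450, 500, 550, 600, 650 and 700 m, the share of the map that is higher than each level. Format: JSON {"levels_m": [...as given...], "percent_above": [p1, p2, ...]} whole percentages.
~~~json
{"levels_m": [450, 500, 550, 600, 650, 700], "percent_above": [96, 85, 70, 57, 42, 13]}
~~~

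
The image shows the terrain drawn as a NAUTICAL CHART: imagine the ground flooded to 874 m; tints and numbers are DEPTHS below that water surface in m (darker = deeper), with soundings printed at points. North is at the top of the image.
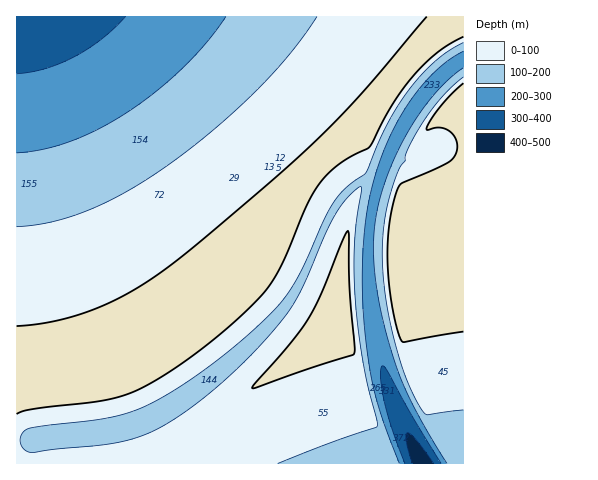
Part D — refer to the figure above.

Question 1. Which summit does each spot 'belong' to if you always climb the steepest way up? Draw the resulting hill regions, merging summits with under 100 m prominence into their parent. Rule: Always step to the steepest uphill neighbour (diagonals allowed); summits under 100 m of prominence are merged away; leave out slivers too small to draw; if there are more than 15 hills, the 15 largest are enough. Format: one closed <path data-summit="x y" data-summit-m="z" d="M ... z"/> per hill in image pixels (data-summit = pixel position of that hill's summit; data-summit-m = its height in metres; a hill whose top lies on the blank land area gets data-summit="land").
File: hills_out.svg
<path data-summit="land" d="M463 16l-446 0-1 424 10 1 31-6 35-3 44-9 23-10 35-23 50-40 31-31 19-25 14-27 14-35 17-31 21-19 17 3 2-2 14-38 24-42 24-27 23-17z"/><path data-summit="land" d="M367 182l-7 0-4 2-10 9-14 18-24 56-11 21-14 21-58 57-52 38-37 19-35 8-84 10-1 22 405 1-31-69-15-60-7-55 0-43 4-28 6-23z"/><path data-summit="land" d="M463 59l-12 8-17 16-17 20-17 28-21 50-9 43-2 56 11 73 15 51 29 60 41-1z"/>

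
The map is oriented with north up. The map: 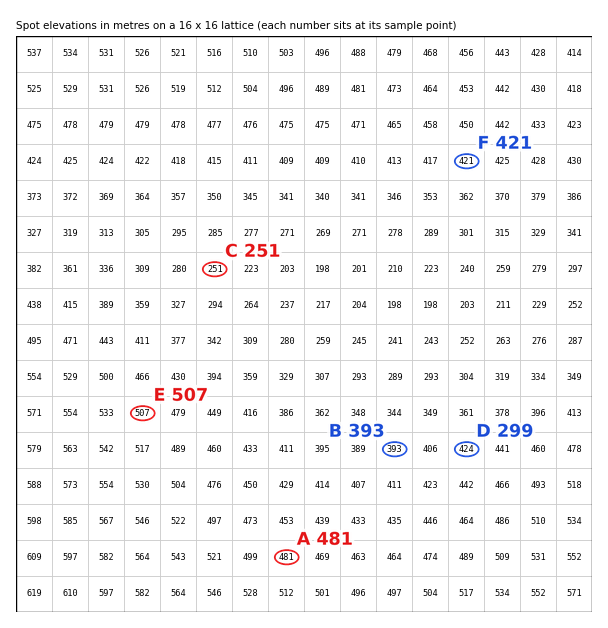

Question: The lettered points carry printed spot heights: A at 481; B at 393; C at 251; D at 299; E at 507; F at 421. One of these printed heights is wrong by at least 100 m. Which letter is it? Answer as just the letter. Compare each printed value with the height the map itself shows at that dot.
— D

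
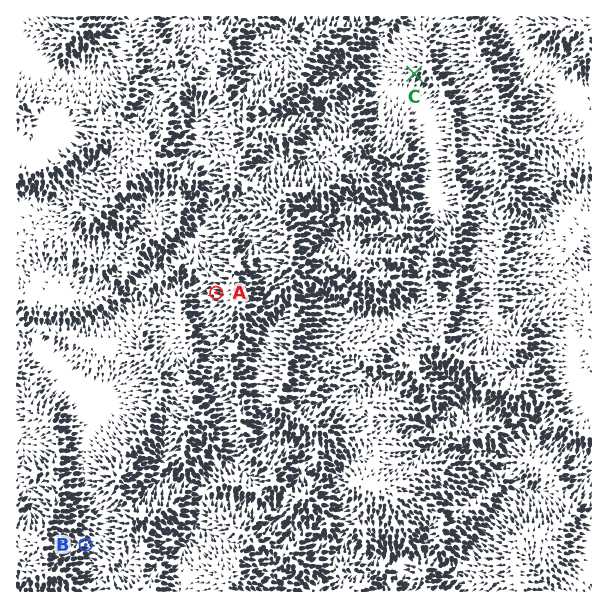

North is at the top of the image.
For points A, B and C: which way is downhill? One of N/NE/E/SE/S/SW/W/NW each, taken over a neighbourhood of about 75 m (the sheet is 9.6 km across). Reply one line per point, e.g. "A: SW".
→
A: W
B: E
C: SW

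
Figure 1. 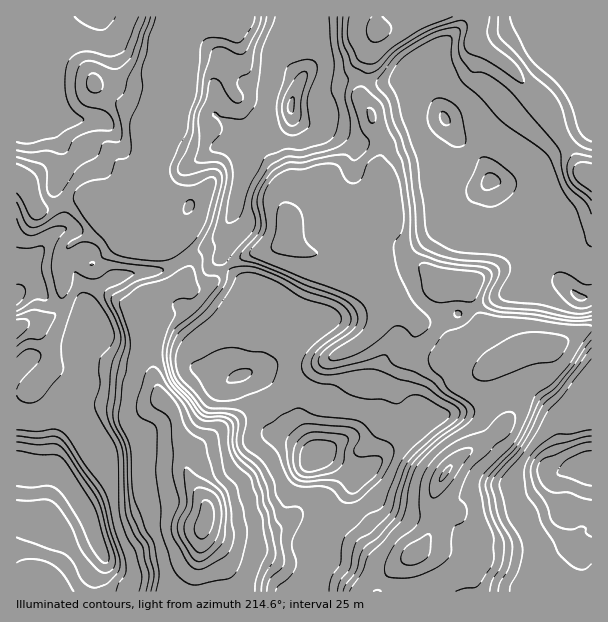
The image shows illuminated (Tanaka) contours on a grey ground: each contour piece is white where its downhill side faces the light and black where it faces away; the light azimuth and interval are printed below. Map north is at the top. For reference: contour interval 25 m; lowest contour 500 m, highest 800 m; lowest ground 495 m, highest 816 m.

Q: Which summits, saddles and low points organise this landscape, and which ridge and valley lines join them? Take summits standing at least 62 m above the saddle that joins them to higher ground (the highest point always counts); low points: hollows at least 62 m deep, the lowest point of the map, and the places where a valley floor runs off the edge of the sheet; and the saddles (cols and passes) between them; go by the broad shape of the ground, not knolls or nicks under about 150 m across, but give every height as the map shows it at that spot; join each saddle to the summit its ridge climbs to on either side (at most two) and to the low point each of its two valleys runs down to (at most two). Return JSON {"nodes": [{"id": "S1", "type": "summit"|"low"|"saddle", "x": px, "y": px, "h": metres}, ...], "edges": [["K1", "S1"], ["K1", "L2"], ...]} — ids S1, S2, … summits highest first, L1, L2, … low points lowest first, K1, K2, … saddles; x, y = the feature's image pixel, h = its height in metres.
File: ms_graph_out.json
{"nodes": [
{"id": "S1", "type": "summit", "x": 317, "y": 456, "h": 816},
{"id": "S2", "type": "summit", "x": 24, "y": 470, "h": 813},
{"id": "S3", "type": "summit", "x": 590, "y": 467, "h": 813},
{"id": "S4", "type": "summit", "x": 291, "y": 107, "h": 779},
{"id": "S5", "type": "summit", "x": 489, "y": 182, "h": 756},
{"id": "S6", "type": "summit", "x": 96, "y": 17, "h": 746},
{"id": "L1", "type": "low", "x": 206, "y": 521, "h": 495},
{"id": "L2", "type": "low", "x": 446, "y": 473, "h": 547},
{"id": "K1", "type": "saddle", "x": 318, "y": 548, "h": 708},
{"id": "K2", "type": "saddle", "x": 227, "y": 266, "h": 672},
{"id": "K3", "type": "saddle", "x": 365, "y": 80, "h": 656},
{"id": "K4", "type": "saddle", "x": 60, "y": 204, "h": 639},
{"id": "K5", "type": "saddle", "x": 179, "y": 263, "h": 638},
{"id": "K6", "type": "saddle", "x": 476, "y": 306, "h": 632},
{"id": "K7", "type": "saddle", "x": 171, "y": 218, "h": 611},
{"id": "K8", "type": "saddle", "x": 176, "y": 285, "h": 610},
{"id": "K9", "type": "saddle", "x": 495, "y": 396, "h": 603}],
"edges": [["K1", "S1"], ["K1", "L1"], ["K1", "L2"], ["K2", "S1"], ["K2", "S4"], ["K2", "L1"], ["K2", "L2"], ["K3", "S4"], ["K3", "S5"], ["K3", "L2"], ["K4", "S2"], ["K4", "S6"], ["K4", "L1"], ["K5", "S2"], ["K5", "S4"], ["K5", "L1"], ["K6", "S1"], ["K6", "S5"], ["K6", "L2"], ["K7", "S4"], ["K7", "S6"], ["K7", "L1"], ["K8", "S1"], ["K8", "S2"], ["K8", "L1"], ["K9", "S1"], ["K9", "S3"], ["K9", "L2"]]}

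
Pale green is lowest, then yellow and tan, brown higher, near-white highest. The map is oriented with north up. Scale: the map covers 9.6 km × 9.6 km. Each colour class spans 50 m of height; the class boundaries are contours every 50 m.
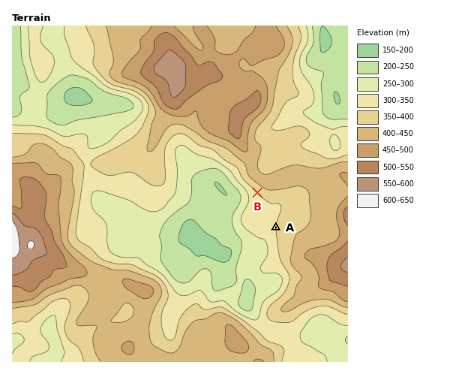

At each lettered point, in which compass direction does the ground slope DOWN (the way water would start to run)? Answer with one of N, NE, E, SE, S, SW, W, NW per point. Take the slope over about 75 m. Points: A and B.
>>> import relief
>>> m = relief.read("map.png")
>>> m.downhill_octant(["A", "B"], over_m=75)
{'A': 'W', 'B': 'SW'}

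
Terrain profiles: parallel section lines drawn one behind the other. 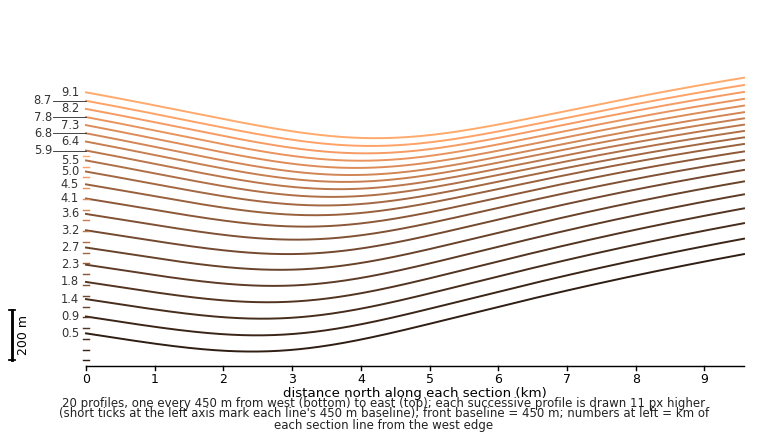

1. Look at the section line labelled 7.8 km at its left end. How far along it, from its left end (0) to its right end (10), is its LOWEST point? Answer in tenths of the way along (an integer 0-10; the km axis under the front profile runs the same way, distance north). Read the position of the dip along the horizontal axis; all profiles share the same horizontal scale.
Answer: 4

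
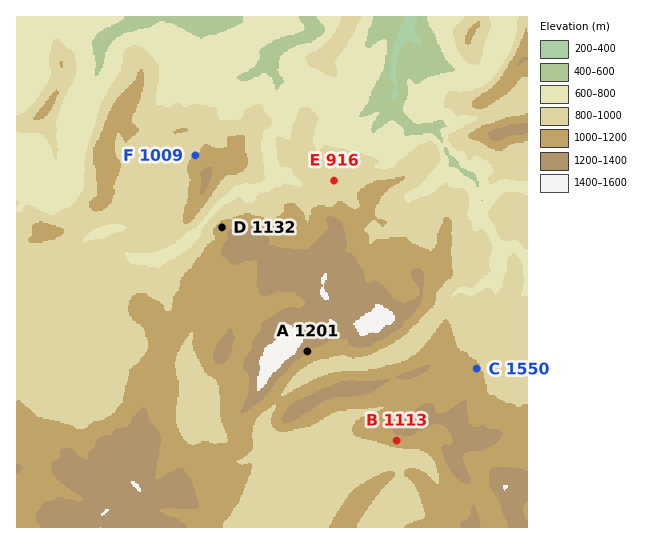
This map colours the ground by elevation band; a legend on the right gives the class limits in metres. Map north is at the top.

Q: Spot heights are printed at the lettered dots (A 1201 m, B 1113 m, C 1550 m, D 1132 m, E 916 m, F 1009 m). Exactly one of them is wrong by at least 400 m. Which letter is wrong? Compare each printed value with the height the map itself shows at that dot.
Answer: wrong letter C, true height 1050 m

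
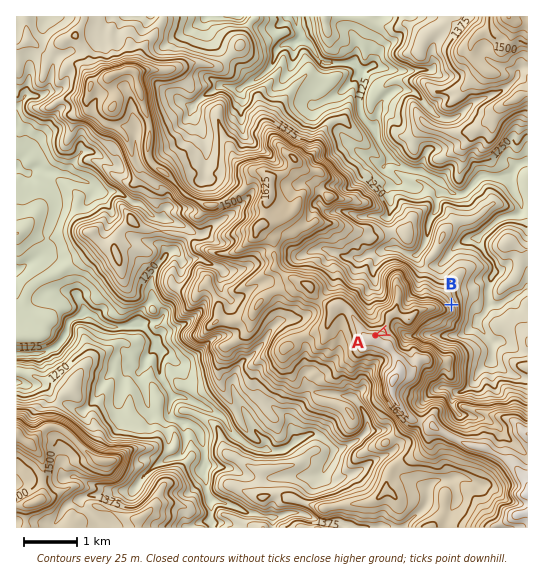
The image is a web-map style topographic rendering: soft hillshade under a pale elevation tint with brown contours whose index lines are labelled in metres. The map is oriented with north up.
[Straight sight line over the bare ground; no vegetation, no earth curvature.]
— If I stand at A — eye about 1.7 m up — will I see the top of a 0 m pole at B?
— No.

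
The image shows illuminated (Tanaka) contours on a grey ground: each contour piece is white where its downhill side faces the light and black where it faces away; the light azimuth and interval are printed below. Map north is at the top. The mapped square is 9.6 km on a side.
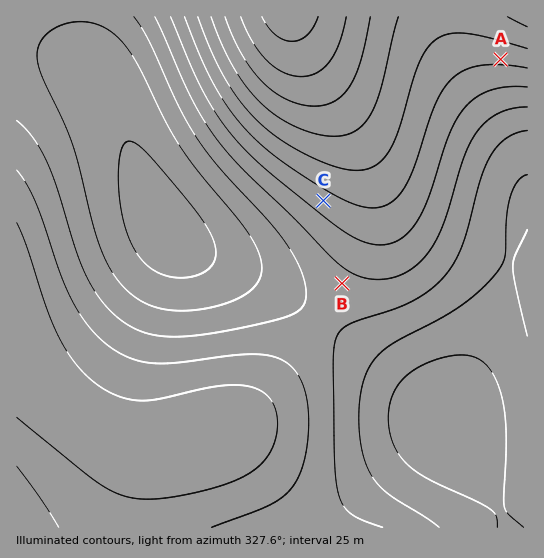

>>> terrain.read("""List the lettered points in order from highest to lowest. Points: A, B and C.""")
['A', 'C', 'B']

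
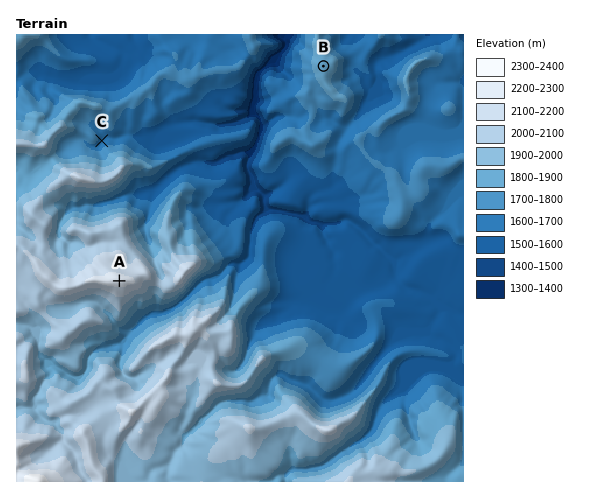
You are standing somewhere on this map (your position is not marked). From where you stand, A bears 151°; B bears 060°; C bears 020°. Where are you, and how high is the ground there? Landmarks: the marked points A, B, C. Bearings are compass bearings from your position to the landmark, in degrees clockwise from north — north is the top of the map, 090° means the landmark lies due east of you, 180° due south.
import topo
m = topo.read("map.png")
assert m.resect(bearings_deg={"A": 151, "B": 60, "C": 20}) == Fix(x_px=78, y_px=207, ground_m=1750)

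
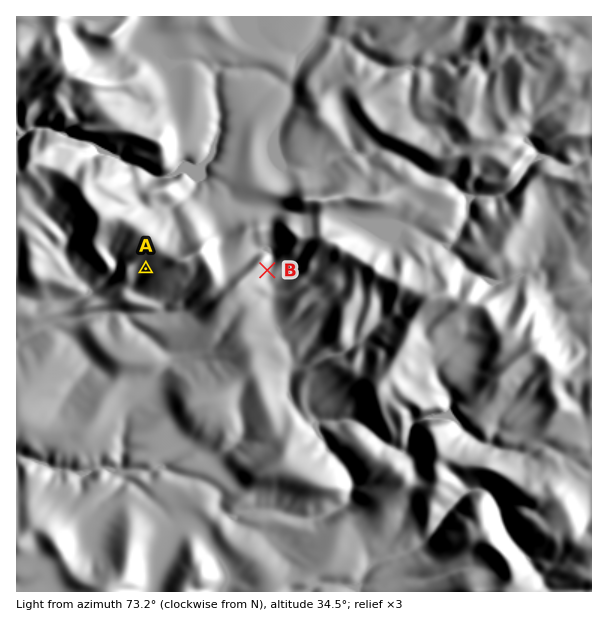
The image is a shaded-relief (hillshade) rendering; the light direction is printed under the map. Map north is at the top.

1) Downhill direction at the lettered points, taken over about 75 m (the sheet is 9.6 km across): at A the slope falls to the SW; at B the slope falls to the SE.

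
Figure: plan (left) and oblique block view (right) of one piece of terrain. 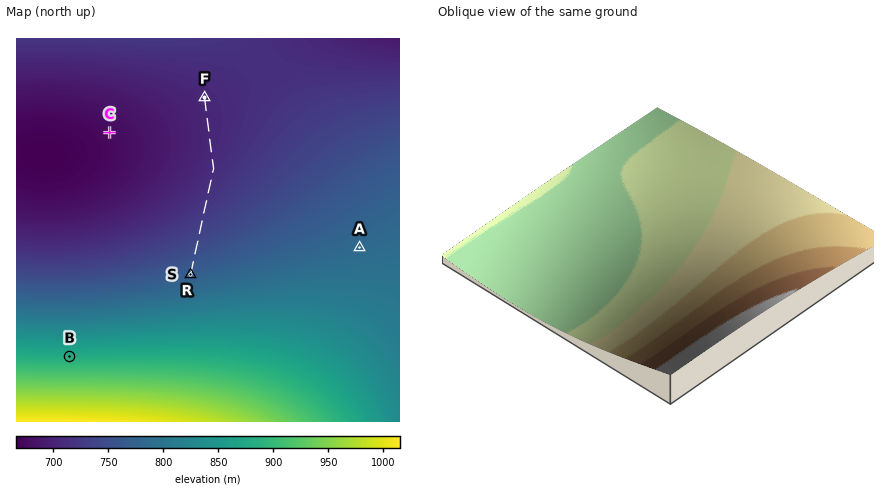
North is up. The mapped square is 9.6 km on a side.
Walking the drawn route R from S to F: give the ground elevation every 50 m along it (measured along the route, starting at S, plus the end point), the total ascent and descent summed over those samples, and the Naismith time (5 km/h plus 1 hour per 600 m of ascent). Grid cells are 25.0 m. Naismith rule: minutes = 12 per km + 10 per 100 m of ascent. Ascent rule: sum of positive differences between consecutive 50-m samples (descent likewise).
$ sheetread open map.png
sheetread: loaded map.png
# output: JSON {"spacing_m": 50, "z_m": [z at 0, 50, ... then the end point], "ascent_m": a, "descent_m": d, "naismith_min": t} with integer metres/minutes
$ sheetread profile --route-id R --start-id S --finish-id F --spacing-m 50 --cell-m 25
{"spacing_m": 50, "z_m": [770, 768, 766, 764, 762, 760, 758, 757, 755, 753, 751, 750, 748, 747, 745, 744, 742, 741, 739, 738, 737, 736, 734, 733, 732, 731, 730, 728, 727, 726, 725, 724, 723, 723, 722, 721, 720, 719, 718, 718, 717, 716, 716, 715, 715, 714, 713, 713, 712, 712, 711, 711, 711, 710, 710, 709, 709, 708, 708, 707, 707, 706, 706, 706, 705, 705, 705, 704, 704, 704, 704, 704, 703, 703, 703, 703, 703, 703, 703, 703, 703, 703, 703, 703, 703, 704, 704, 704, 704, 704, 705, 705], "ascent_m": 2, "descent_m": 67, "naismith_min": 54}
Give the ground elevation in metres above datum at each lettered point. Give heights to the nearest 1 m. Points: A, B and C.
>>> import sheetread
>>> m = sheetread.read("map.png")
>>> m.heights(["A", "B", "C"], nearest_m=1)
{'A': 786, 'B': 880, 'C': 676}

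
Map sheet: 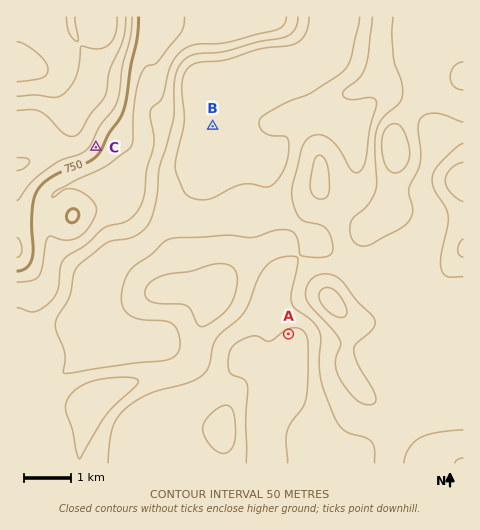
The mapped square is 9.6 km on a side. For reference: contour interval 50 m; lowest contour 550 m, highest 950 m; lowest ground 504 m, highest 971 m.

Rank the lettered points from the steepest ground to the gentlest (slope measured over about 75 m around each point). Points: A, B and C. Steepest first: C A B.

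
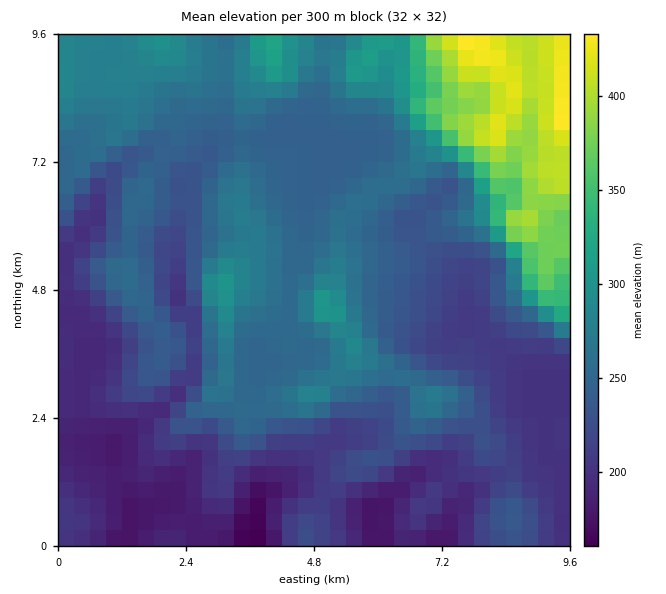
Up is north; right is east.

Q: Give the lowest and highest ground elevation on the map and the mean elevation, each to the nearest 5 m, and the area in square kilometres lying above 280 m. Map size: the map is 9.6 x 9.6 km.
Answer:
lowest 160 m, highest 440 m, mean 250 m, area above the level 16.8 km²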